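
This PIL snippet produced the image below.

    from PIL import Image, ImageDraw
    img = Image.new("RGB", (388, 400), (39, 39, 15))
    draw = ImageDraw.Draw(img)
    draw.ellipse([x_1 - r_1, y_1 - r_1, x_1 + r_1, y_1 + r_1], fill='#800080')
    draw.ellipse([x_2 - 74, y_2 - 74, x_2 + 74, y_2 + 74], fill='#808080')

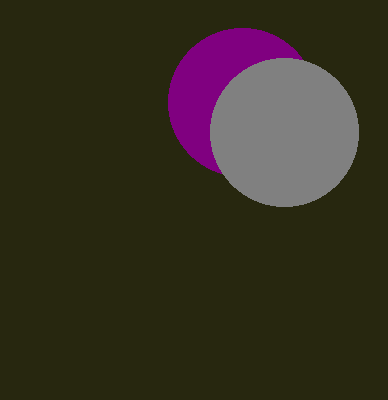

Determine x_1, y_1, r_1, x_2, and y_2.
x_1 = 242; y_1 = 102; r_1 = 74; x_2 = 284; y_2 = 132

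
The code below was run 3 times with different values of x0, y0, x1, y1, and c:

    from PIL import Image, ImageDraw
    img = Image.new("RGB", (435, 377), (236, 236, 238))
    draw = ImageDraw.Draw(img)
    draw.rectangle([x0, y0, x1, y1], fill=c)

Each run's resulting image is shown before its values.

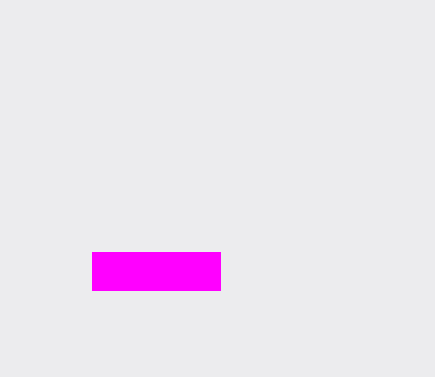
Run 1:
x0 = 92; y0 = 252; x1 = 220; y1 = 290; c = 'magenta'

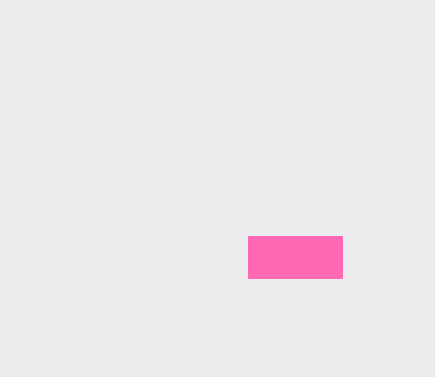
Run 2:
x0 = 248; y0 = 236; x1 = 342; y1 = 278; c = 'hotpink'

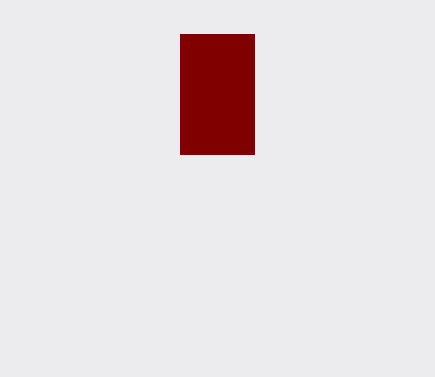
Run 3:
x0 = 180, y0 = 34, x1 = 254, y1 = 154, c = 'maroon'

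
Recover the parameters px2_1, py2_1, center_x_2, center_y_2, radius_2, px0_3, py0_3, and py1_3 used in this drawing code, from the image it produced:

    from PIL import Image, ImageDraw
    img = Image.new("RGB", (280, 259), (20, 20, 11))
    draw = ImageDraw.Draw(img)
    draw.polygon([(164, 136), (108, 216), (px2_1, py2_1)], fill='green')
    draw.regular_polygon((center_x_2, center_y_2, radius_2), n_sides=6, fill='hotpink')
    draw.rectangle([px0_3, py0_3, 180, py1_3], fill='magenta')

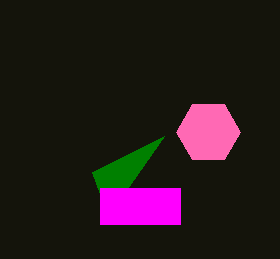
px2_1 = 92; py2_1 = 172; center_x_2 = 208; center_y_2 = 132; radius_2 = 32; px0_3 = 100; py0_3 = 188; py1_3 = 224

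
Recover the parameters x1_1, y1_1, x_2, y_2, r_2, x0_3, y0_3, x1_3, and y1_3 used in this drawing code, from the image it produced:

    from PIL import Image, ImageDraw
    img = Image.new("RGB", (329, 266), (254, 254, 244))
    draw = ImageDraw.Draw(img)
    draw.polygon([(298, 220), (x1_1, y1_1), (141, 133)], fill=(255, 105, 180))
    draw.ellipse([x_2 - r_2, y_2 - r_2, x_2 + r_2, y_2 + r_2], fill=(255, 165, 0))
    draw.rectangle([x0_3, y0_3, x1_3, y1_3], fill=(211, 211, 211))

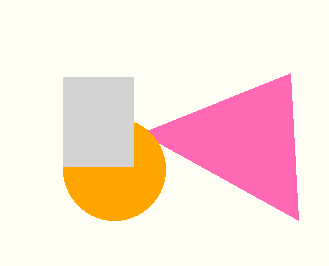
x1_1 = 290; y1_1 = 73; x_2 = 114; y_2 = 169; r_2 = 51; x0_3 = 63; y0_3 = 77; x1_3 = 133; y1_3 = 166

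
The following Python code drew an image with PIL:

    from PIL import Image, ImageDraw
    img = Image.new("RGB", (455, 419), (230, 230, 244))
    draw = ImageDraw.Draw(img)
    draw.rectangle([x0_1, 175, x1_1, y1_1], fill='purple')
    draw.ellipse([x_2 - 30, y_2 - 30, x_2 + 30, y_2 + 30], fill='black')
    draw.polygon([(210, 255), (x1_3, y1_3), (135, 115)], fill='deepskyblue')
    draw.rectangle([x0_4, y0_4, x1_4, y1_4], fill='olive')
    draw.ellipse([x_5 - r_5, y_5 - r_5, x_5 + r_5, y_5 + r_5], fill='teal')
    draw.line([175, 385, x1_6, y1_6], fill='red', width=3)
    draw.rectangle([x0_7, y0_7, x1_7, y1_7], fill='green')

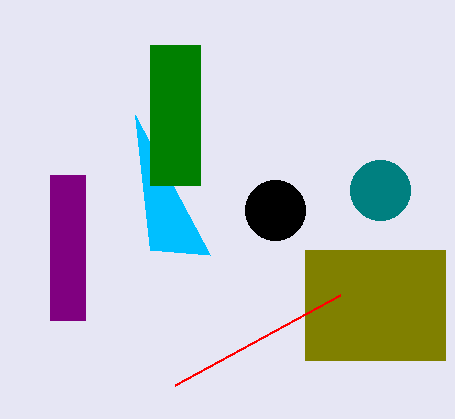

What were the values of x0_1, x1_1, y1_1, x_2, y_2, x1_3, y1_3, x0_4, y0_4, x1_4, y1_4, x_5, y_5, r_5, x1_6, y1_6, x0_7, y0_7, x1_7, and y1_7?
x0_1 = 50, x1_1 = 85, y1_1 = 320, x_2 = 275, y_2 = 210, x1_3 = 150, y1_3 = 250, x0_4 = 305, y0_4 = 250, x1_4 = 445, y1_4 = 360, x_5 = 380, y_5 = 190, r_5 = 30, x1_6 = 340, y1_6 = 295, x0_7 = 150, y0_7 = 45, x1_7 = 200, y1_7 = 185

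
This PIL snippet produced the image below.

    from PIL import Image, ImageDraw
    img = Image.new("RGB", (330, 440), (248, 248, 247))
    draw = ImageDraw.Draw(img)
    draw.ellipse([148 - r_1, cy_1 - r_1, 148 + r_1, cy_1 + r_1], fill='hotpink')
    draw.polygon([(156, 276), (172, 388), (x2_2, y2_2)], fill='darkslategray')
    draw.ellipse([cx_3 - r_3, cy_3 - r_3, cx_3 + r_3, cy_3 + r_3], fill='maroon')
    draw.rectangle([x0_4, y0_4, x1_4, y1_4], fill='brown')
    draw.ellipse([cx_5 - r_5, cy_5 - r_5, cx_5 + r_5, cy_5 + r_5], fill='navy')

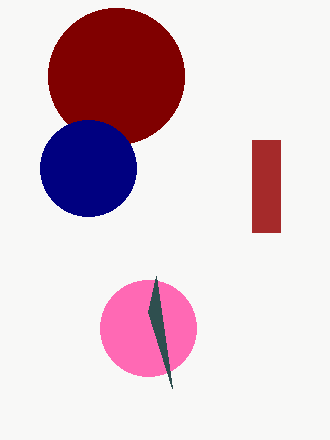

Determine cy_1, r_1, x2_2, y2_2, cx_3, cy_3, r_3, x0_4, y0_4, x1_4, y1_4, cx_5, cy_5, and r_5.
cy_1 = 328; r_1 = 48; x2_2 = 148; y2_2 = 312; cx_3 = 116; cy_3 = 76; r_3 = 68; x0_4 = 252; y0_4 = 140; x1_4 = 280; y1_4 = 232; cx_5 = 88; cy_5 = 168; r_5 = 48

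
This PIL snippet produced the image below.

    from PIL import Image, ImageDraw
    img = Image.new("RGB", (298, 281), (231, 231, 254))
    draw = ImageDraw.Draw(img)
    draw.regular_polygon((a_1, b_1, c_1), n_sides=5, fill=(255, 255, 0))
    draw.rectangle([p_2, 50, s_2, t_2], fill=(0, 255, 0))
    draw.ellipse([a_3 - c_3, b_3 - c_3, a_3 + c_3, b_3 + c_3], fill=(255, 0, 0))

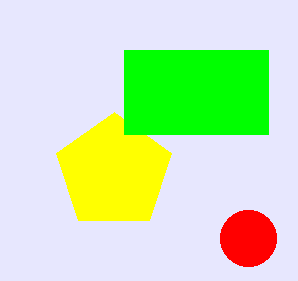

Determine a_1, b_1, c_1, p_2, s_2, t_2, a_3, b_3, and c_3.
a_1 = 114, b_1 = 172, c_1 = 60, p_2 = 124, s_2 = 268, t_2 = 134, a_3 = 248, b_3 = 238, c_3 = 28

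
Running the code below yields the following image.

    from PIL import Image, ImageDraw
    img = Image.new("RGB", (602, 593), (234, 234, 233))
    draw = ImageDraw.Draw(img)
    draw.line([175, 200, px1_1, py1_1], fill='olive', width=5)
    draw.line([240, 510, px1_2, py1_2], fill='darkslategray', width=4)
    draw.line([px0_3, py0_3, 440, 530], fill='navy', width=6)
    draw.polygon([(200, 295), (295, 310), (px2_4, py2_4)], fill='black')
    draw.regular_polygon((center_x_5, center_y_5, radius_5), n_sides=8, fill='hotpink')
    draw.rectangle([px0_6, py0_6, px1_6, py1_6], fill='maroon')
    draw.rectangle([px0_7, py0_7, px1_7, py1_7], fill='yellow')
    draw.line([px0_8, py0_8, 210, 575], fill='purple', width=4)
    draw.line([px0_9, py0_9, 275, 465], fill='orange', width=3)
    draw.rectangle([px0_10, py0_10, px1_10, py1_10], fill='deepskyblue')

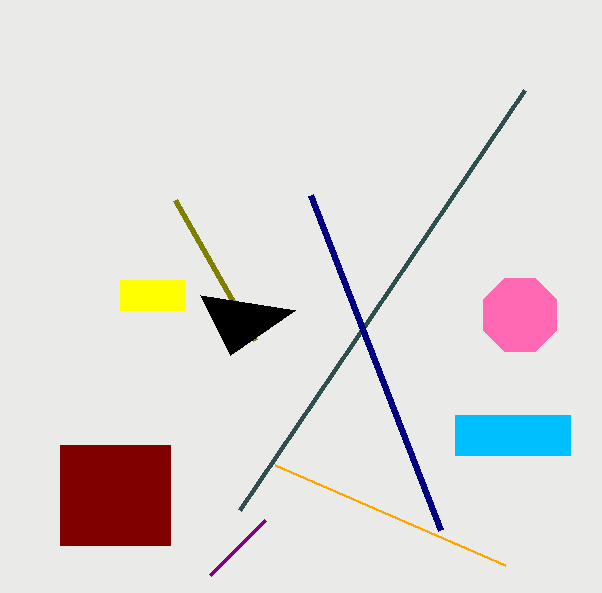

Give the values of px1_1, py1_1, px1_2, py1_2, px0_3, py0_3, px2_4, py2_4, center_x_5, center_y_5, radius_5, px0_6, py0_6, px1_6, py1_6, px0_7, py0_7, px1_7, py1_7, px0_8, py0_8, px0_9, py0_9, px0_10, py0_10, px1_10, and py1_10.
px1_1 = 255
py1_1 = 340
px1_2 = 525
py1_2 = 90
px0_3 = 310
py0_3 = 195
px2_4 = 230
py2_4 = 355
center_x_5 = 520
center_y_5 = 315
radius_5 = 40
px0_6 = 60
py0_6 = 445
px1_6 = 170
py1_6 = 545
px0_7 = 120
py0_7 = 280
px1_7 = 185
py1_7 = 310
px0_8 = 265
py0_8 = 520
px0_9 = 505
py0_9 = 565
px0_10 = 455
py0_10 = 415
px1_10 = 570
py1_10 = 455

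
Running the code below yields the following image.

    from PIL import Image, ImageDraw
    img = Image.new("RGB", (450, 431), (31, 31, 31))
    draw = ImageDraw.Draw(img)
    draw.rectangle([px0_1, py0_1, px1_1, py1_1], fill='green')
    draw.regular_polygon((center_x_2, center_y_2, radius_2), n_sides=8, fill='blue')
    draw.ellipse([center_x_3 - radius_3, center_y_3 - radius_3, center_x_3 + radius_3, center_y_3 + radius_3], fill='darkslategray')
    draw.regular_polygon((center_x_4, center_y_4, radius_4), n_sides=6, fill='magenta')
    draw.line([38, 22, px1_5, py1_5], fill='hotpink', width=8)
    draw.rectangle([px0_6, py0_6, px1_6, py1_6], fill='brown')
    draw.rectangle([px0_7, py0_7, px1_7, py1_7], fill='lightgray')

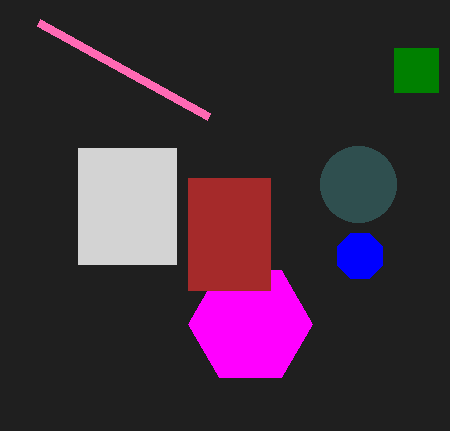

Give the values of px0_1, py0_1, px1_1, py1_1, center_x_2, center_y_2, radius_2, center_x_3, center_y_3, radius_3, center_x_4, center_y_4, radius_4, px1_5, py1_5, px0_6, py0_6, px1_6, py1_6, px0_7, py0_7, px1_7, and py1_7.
px0_1 = 394
py0_1 = 48
px1_1 = 438
py1_1 = 92
center_x_2 = 360
center_y_2 = 256
radius_2 = 24
center_x_3 = 358
center_y_3 = 184
radius_3 = 38
center_x_4 = 250
center_y_4 = 324
radius_4 = 62
px1_5 = 208
py1_5 = 116
px0_6 = 188
py0_6 = 178
px1_6 = 270
py1_6 = 290
px0_7 = 78
py0_7 = 148
px1_7 = 176
py1_7 = 264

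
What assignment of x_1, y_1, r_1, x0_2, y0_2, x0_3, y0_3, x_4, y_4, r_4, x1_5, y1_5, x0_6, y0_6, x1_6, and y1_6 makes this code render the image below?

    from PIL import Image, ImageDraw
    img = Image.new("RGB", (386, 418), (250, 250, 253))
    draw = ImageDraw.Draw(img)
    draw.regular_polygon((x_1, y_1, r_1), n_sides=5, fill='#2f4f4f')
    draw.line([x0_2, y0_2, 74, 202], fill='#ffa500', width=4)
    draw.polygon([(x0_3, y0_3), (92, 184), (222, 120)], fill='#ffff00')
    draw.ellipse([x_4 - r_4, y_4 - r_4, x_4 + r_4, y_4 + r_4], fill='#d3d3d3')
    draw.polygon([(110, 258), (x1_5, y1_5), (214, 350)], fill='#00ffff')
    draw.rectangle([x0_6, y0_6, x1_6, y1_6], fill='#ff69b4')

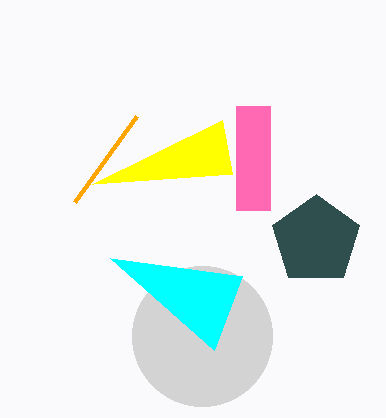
x_1 = 316
y_1 = 240
r_1 = 46
x0_2 = 136
y0_2 = 116
x0_3 = 232
y0_3 = 174
x_4 = 202
y_4 = 336
r_4 = 70
x1_5 = 242
y1_5 = 276
x0_6 = 236
y0_6 = 106
x1_6 = 270
y1_6 = 210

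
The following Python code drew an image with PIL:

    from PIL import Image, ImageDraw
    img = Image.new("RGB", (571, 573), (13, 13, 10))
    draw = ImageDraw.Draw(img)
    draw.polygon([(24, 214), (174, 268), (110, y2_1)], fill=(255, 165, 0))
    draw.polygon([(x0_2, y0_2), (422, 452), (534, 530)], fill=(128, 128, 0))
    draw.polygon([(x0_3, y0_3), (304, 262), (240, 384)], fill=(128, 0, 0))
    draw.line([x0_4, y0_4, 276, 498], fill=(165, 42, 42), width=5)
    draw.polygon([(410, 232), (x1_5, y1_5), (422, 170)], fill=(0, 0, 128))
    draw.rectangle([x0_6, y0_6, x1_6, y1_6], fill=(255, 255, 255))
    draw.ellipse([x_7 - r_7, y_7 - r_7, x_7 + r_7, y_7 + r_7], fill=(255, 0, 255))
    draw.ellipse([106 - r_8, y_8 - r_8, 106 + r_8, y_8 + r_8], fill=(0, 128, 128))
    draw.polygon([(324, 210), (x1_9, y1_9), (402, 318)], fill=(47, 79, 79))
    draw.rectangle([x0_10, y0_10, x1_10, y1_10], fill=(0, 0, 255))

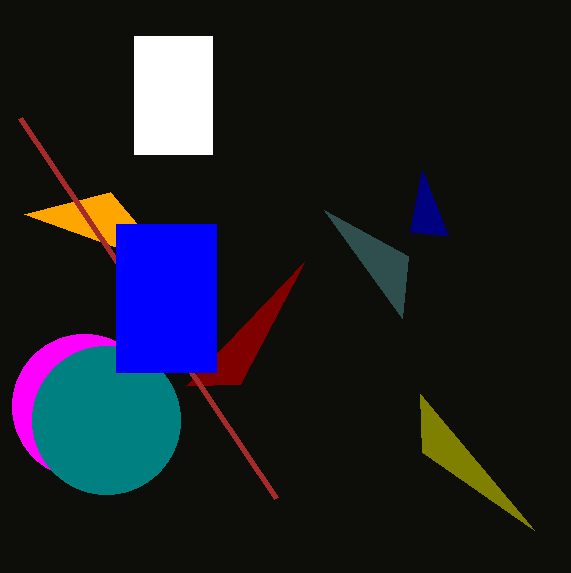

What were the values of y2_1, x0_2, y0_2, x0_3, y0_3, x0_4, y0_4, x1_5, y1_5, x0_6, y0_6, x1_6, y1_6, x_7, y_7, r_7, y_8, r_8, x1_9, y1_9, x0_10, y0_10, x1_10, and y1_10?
y2_1 = 192; x0_2 = 420; y0_2 = 394; x0_3 = 186; y0_3 = 386; x0_4 = 20; y0_4 = 118; x1_5 = 448; y1_5 = 236; x0_6 = 134; y0_6 = 36; x1_6 = 212; y1_6 = 154; x_7 = 84; y_7 = 406; r_7 = 72; y_8 = 420; r_8 = 74; x1_9 = 408; y1_9 = 256; x0_10 = 116; y0_10 = 224; x1_10 = 216; y1_10 = 372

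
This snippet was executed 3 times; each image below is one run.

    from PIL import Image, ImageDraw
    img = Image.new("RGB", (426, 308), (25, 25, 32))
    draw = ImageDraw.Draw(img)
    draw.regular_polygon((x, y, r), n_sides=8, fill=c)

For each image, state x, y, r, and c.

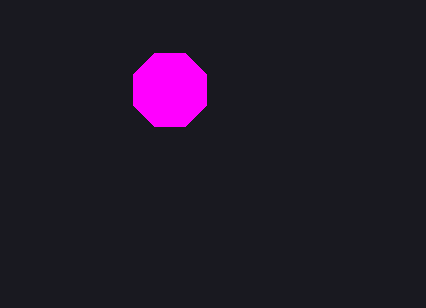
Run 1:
x = 170
y = 90
r = 40
c = 'magenta'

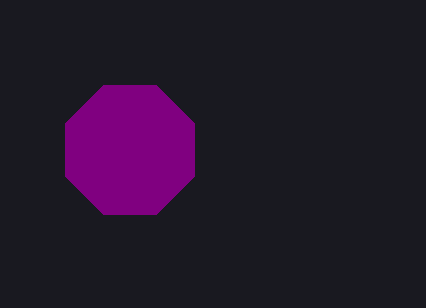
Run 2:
x = 130
y = 150
r = 70
c = 'purple'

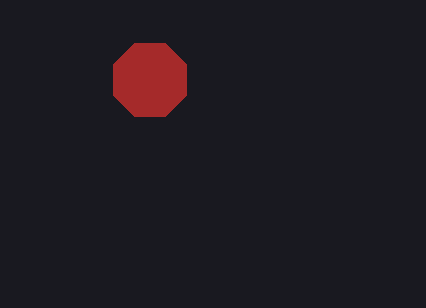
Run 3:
x = 150
y = 80
r = 40
c = 'brown'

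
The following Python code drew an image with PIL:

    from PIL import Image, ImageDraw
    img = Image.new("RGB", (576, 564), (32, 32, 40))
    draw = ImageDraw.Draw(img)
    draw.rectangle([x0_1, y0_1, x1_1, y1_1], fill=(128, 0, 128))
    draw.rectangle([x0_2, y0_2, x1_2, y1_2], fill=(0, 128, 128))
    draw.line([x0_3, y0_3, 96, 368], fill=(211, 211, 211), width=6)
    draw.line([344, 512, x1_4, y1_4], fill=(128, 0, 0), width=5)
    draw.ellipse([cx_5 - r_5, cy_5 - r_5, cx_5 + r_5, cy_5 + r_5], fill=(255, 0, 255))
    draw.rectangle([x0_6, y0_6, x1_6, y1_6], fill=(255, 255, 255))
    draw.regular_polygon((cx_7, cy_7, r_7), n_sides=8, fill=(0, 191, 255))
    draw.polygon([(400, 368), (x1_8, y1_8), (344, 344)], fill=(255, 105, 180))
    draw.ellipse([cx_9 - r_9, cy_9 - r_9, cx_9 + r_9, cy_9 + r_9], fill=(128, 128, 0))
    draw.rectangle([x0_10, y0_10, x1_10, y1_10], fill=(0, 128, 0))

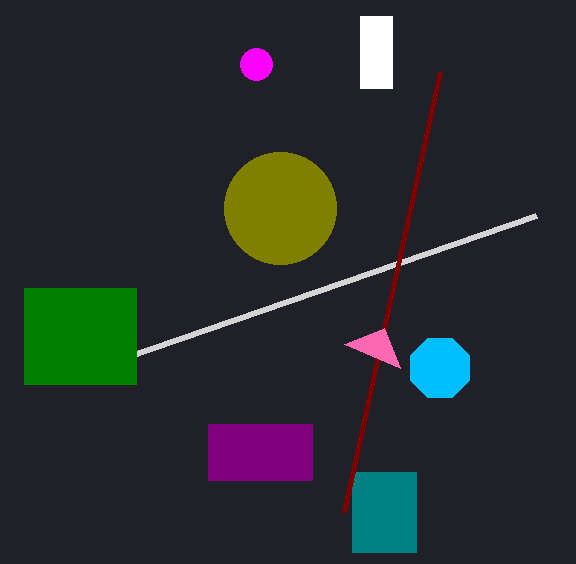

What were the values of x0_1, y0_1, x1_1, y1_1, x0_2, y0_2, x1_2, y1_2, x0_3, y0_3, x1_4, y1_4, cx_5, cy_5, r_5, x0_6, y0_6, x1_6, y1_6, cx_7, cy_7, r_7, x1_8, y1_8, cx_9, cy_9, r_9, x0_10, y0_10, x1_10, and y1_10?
x0_1 = 208
y0_1 = 424
x1_1 = 312
y1_1 = 480
x0_2 = 352
y0_2 = 472
x1_2 = 416
y1_2 = 552
x0_3 = 536
y0_3 = 216
x1_4 = 440
y1_4 = 72
cx_5 = 256
cy_5 = 64
r_5 = 16
x0_6 = 360
y0_6 = 16
x1_6 = 392
y1_6 = 88
cx_7 = 440
cy_7 = 368
r_7 = 32
x1_8 = 384
y1_8 = 328
cx_9 = 280
cy_9 = 208
r_9 = 56
x0_10 = 24
y0_10 = 288
x1_10 = 136
y1_10 = 384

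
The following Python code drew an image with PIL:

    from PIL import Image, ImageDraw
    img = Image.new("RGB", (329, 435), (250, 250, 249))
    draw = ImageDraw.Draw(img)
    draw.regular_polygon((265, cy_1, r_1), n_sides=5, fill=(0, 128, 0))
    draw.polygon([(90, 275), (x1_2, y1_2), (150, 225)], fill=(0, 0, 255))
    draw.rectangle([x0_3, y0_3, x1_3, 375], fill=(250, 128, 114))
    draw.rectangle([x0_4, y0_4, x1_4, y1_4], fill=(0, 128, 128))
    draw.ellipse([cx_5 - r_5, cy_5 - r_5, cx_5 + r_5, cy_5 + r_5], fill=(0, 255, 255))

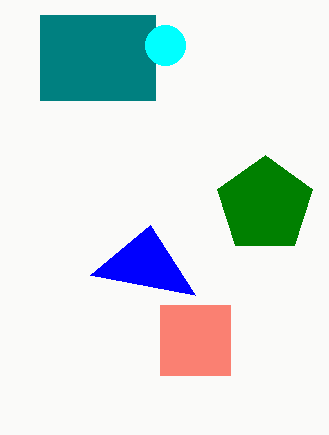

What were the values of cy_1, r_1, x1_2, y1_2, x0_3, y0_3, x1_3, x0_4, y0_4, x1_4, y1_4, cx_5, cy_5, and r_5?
cy_1 = 205, r_1 = 50, x1_2 = 195, y1_2 = 295, x0_3 = 160, y0_3 = 305, x1_3 = 230, x0_4 = 40, y0_4 = 15, x1_4 = 155, y1_4 = 100, cx_5 = 165, cy_5 = 45, r_5 = 20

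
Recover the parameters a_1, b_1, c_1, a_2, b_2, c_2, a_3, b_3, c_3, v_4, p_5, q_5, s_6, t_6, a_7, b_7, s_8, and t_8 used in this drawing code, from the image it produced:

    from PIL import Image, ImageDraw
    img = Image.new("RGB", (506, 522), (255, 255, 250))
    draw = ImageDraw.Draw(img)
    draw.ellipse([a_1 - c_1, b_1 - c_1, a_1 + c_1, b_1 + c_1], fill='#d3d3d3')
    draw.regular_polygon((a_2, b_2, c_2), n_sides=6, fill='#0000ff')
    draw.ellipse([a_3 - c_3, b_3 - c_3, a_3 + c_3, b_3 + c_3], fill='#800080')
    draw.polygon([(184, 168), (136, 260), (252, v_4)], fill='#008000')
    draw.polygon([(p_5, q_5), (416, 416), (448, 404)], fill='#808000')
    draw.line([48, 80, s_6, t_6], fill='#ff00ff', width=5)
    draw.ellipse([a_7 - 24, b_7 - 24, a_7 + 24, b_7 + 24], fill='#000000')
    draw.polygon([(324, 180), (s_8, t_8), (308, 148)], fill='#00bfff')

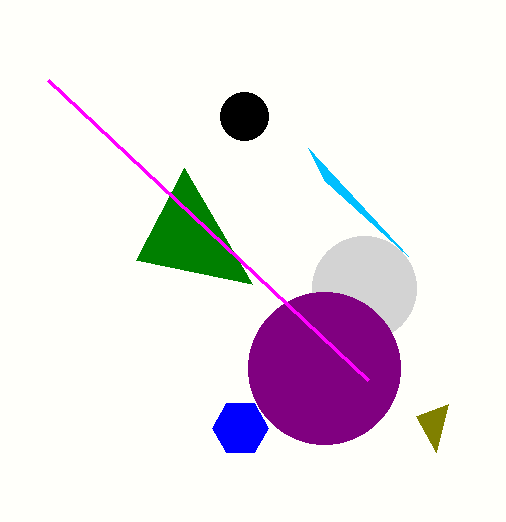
a_1 = 364
b_1 = 288
c_1 = 52
a_2 = 240
b_2 = 428
c_2 = 28
a_3 = 324
b_3 = 368
c_3 = 76
v_4 = 284
p_5 = 436
q_5 = 452
s_6 = 368
t_6 = 380
a_7 = 244
b_7 = 116
s_8 = 408
t_8 = 256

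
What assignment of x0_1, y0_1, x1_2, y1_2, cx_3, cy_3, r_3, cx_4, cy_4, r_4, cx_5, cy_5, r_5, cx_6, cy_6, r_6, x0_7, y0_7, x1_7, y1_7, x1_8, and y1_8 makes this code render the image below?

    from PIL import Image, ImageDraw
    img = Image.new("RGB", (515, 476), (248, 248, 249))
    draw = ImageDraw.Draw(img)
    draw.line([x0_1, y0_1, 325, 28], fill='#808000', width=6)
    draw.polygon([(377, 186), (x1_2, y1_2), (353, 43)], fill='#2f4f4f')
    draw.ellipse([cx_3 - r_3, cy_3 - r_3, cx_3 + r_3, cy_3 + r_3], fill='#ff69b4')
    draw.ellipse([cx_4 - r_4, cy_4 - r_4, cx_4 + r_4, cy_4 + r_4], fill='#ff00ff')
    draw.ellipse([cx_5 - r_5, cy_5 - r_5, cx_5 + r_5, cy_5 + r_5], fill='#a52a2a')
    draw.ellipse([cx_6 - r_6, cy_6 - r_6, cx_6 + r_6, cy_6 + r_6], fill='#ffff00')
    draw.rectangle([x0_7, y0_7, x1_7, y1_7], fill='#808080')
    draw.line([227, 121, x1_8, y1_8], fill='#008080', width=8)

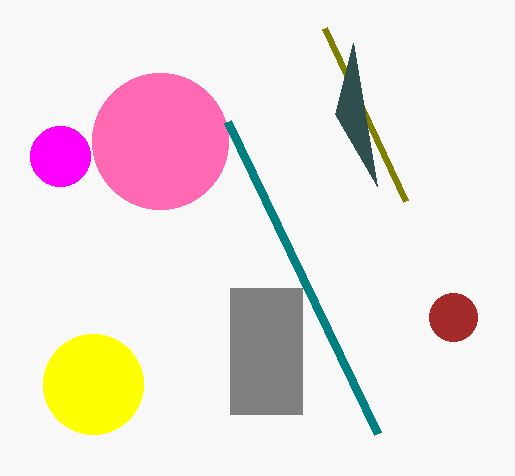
x0_1 = 406; y0_1 = 201; x1_2 = 335; y1_2 = 114; cx_3 = 160; cy_3 = 141; r_3 = 68; cx_4 = 60; cy_4 = 156; r_4 = 30; cx_5 = 453; cy_5 = 317; r_5 = 24; cx_6 = 93; cy_6 = 384; r_6 = 50; x0_7 = 230; y0_7 = 288; x1_7 = 302; y1_7 = 414; x1_8 = 377; y1_8 = 433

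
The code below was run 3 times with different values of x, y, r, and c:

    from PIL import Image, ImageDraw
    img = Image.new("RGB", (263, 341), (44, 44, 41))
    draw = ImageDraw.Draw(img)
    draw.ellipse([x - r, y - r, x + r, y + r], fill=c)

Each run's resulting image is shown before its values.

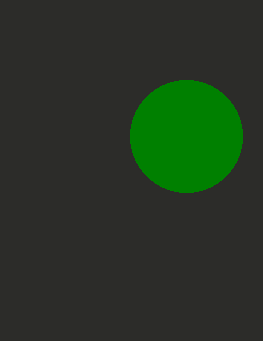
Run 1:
x = 186, y = 136, r = 56, c = 'green'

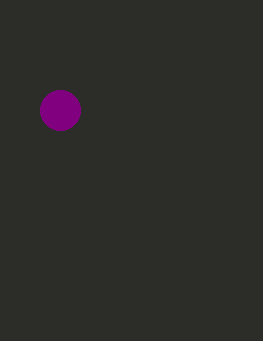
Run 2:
x = 60; y = 110; r = 20; c = 'purple'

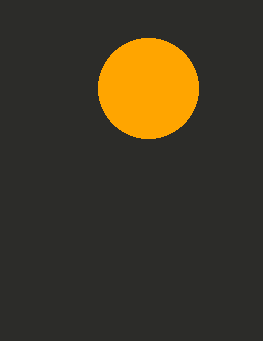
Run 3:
x = 148
y = 88
r = 50
c = 'orange'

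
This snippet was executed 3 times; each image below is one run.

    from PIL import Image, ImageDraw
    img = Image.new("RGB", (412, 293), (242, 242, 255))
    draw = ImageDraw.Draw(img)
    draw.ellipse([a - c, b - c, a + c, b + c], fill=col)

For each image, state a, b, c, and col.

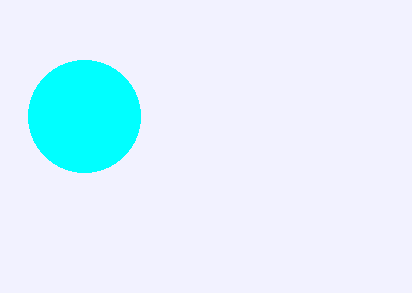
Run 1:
a = 84
b = 116
c = 56
col = 'cyan'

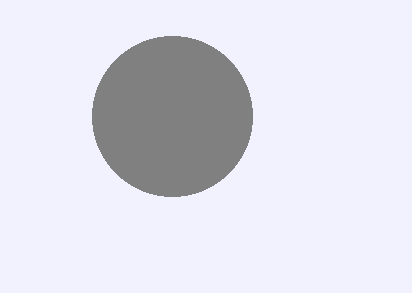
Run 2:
a = 172
b = 116
c = 80
col = 'gray'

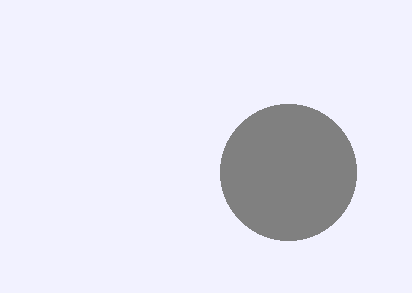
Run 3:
a = 288
b = 172
c = 68
col = 'gray'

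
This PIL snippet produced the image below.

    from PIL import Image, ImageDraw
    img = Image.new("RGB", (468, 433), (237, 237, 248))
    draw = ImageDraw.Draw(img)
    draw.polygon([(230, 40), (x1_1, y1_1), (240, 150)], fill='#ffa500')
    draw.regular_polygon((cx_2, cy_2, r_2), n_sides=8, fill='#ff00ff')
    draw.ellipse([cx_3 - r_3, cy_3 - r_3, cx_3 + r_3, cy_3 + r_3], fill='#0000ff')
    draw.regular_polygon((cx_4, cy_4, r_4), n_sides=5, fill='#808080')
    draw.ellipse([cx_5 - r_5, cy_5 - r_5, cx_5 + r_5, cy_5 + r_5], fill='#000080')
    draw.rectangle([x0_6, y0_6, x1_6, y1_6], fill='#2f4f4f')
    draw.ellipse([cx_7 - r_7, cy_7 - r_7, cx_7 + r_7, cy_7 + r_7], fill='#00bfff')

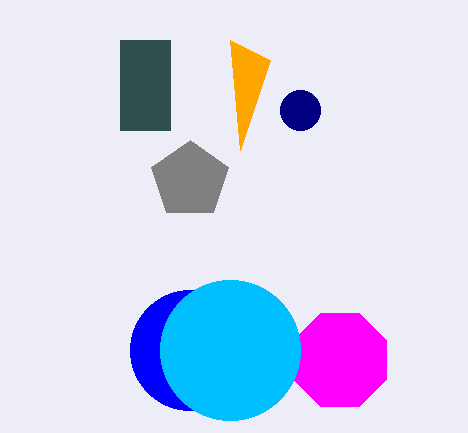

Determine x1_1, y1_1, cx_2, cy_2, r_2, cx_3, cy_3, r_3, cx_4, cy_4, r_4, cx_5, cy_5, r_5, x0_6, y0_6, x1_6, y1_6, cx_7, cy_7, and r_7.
x1_1 = 270, y1_1 = 60, cx_2 = 340, cy_2 = 360, r_2 = 50, cx_3 = 190, cy_3 = 350, r_3 = 60, cx_4 = 190, cy_4 = 180, r_4 = 40, cx_5 = 300, cy_5 = 110, r_5 = 20, x0_6 = 120, y0_6 = 40, x1_6 = 170, y1_6 = 130, cx_7 = 230, cy_7 = 350, r_7 = 70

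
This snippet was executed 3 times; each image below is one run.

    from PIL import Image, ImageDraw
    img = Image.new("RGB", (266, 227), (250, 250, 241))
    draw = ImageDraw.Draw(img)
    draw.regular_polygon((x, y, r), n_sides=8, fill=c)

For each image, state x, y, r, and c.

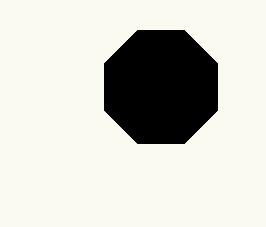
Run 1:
x = 161
y = 87
r = 61
c = 'black'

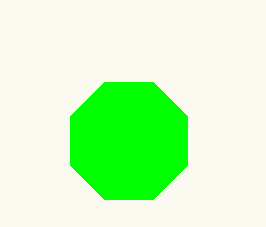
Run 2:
x = 129
y = 141
r = 63
c = 'lime'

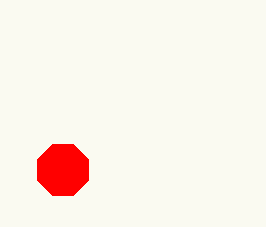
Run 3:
x = 63, y = 170, r = 28, c = 'red'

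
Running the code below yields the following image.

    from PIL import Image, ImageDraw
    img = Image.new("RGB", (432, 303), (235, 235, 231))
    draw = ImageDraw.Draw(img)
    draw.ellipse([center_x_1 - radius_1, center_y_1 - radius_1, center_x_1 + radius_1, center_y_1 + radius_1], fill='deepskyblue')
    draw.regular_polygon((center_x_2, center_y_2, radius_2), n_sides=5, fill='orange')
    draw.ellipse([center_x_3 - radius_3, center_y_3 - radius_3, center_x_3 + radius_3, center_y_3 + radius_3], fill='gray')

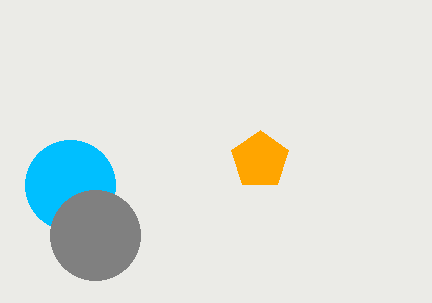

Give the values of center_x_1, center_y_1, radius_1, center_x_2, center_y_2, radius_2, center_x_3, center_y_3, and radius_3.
center_x_1 = 70
center_y_1 = 185
radius_1 = 45
center_x_2 = 260
center_y_2 = 160
radius_2 = 30
center_x_3 = 95
center_y_3 = 235
radius_3 = 45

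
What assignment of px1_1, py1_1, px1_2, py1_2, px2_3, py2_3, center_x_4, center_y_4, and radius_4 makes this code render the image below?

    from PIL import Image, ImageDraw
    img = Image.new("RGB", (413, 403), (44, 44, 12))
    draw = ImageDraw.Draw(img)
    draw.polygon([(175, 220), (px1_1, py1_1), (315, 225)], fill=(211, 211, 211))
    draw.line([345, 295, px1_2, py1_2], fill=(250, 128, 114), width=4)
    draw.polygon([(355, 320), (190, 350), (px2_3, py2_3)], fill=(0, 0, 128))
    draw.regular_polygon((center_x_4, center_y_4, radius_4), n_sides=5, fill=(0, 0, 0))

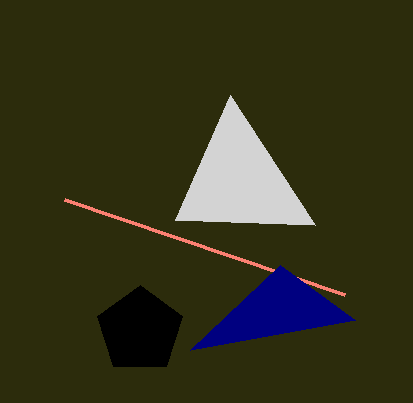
px1_1 = 230, py1_1 = 95, px1_2 = 65, py1_2 = 200, px2_3 = 280, py2_3 = 265, center_x_4 = 140, center_y_4 = 330, radius_4 = 45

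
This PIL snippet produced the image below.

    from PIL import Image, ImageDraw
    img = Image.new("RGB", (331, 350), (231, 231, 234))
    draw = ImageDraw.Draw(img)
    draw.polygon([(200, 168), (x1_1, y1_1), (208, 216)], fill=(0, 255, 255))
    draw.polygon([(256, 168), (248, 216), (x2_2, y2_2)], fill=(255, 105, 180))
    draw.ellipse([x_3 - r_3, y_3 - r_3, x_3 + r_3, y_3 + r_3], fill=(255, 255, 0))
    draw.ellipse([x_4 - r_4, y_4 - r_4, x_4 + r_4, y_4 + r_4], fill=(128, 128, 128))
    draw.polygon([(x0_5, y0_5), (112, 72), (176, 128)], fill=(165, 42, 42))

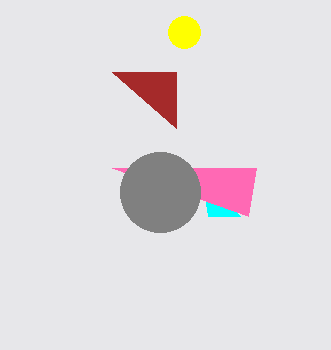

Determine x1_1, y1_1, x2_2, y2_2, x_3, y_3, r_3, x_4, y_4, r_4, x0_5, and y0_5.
x1_1 = 240; y1_1 = 216; x2_2 = 112; y2_2 = 168; x_3 = 184; y_3 = 32; r_3 = 16; x_4 = 160; y_4 = 192; r_4 = 40; x0_5 = 176; y0_5 = 72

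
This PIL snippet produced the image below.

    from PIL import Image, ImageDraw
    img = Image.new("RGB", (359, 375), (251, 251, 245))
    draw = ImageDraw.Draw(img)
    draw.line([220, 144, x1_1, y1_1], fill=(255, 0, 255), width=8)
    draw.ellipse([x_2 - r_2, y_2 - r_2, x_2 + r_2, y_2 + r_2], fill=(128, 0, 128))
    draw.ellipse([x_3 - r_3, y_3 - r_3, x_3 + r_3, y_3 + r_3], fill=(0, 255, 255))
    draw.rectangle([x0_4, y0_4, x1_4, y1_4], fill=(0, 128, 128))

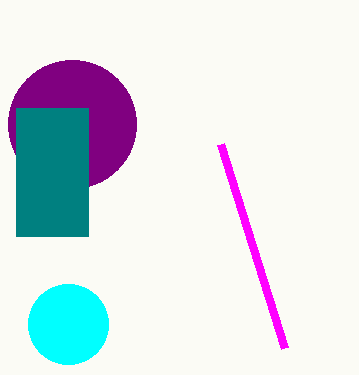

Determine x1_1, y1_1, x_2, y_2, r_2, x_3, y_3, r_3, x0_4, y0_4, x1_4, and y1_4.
x1_1 = 284
y1_1 = 348
x_2 = 72
y_2 = 124
r_2 = 64
x_3 = 68
y_3 = 324
r_3 = 40
x0_4 = 16
y0_4 = 108
x1_4 = 88
y1_4 = 236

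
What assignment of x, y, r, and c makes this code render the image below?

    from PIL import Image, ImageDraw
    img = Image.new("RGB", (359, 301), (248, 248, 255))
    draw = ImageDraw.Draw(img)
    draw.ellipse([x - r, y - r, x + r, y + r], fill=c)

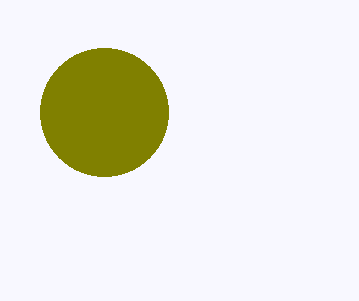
x = 104; y = 112; r = 64; c = 'olive'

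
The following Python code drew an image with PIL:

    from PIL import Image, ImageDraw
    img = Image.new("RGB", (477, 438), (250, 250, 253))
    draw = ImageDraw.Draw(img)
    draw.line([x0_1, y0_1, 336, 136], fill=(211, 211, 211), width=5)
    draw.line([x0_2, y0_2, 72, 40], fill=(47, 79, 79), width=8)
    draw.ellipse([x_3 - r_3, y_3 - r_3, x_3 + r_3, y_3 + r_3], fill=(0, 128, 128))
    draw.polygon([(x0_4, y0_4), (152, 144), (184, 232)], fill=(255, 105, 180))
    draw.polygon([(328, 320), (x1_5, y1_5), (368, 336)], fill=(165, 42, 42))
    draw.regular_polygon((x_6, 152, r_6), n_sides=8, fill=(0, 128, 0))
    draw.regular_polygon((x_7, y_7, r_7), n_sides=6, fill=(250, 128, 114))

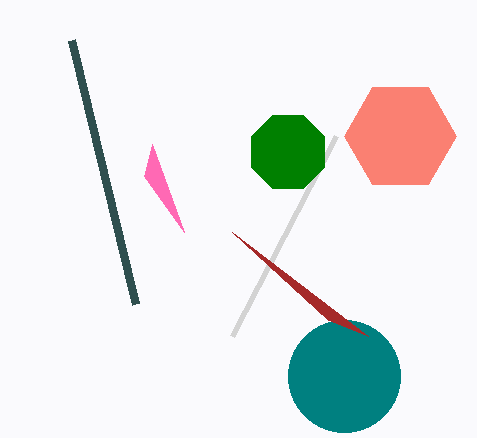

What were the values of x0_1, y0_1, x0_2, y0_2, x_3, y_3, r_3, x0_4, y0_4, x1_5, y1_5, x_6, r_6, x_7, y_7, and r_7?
x0_1 = 232
y0_1 = 336
x0_2 = 136
y0_2 = 304
x_3 = 344
y_3 = 376
r_3 = 56
x0_4 = 144
y0_4 = 176
x1_5 = 232
y1_5 = 232
x_6 = 288
r_6 = 40
x_7 = 400
y_7 = 136
r_7 = 56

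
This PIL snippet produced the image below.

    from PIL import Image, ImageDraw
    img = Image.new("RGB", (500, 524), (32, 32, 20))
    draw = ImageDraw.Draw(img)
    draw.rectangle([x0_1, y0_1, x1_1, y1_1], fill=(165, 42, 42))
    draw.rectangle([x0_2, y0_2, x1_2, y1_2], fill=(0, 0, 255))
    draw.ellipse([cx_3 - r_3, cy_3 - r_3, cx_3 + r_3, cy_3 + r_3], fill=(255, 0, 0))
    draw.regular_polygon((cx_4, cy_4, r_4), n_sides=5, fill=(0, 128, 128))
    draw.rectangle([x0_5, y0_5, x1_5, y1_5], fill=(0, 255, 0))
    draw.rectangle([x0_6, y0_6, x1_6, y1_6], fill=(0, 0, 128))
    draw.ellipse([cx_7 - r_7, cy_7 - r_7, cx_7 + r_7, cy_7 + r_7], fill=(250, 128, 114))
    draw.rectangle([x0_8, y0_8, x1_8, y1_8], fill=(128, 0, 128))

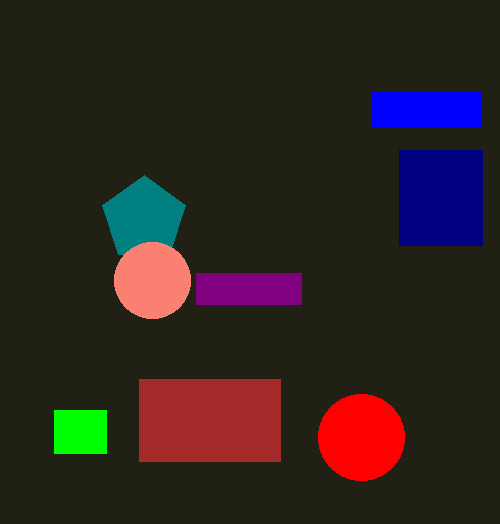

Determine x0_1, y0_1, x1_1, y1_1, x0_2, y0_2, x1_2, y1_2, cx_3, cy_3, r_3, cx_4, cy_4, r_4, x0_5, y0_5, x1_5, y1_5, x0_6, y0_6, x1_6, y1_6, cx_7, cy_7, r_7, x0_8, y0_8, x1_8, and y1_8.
x0_1 = 139
y0_1 = 379
x1_1 = 280
y1_1 = 461
x0_2 = 371
y0_2 = 92
x1_2 = 480
y1_2 = 126
cx_3 = 361
cy_3 = 437
r_3 = 43
cx_4 = 144
cy_4 = 219
r_4 = 44
x0_5 = 54
y0_5 = 410
x1_5 = 106
y1_5 = 453
x0_6 = 399
y0_6 = 150
x1_6 = 482
y1_6 = 245
cx_7 = 152
cy_7 = 280
r_7 = 38
x0_8 = 196
y0_8 = 273
x1_8 = 301
y1_8 = 304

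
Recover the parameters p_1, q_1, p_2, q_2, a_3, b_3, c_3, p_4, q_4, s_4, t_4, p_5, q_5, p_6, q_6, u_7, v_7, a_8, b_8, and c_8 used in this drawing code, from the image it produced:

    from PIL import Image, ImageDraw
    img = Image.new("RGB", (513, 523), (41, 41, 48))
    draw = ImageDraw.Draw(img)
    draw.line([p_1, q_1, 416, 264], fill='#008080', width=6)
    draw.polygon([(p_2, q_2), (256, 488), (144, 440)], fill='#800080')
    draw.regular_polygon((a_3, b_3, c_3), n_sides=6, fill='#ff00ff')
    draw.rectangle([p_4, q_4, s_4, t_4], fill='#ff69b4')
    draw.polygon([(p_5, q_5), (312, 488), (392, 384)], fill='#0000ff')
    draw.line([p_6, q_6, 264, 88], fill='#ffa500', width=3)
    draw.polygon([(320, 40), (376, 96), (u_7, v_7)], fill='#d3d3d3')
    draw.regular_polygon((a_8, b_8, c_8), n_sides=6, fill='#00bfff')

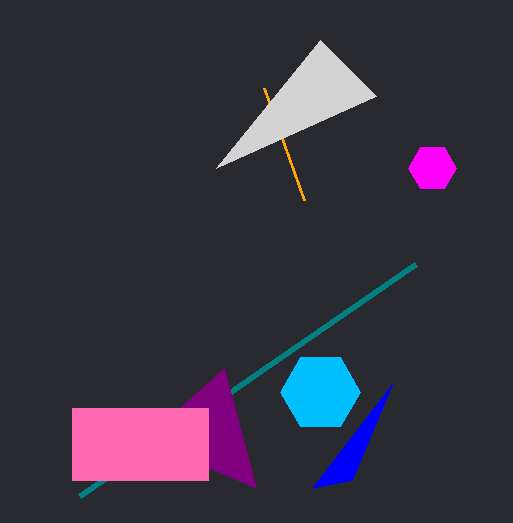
p_1 = 80; q_1 = 496; p_2 = 224; q_2 = 368; a_3 = 432; b_3 = 168; c_3 = 24; p_4 = 72; q_4 = 408; s_4 = 208; t_4 = 480; p_5 = 352; q_5 = 480; p_6 = 304; q_6 = 200; u_7 = 216; v_7 = 168; a_8 = 320; b_8 = 392; c_8 = 40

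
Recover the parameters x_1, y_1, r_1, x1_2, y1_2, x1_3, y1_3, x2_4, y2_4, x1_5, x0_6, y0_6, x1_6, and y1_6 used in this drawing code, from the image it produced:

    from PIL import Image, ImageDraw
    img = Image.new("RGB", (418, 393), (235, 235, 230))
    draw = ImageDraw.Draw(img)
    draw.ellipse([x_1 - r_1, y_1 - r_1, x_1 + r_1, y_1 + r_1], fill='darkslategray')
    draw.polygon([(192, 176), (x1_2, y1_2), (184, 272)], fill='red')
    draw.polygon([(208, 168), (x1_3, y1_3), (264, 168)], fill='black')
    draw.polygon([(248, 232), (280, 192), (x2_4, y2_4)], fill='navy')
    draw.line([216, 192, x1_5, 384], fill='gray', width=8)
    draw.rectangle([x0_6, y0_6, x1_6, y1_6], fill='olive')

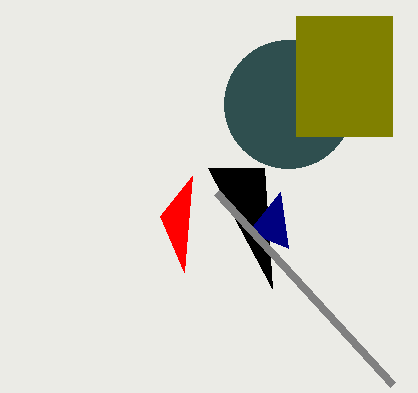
x_1 = 288
y_1 = 104
r_1 = 64
x1_2 = 160
y1_2 = 216
x1_3 = 272
y1_3 = 288
x2_4 = 288
y2_4 = 248
x1_5 = 392
x0_6 = 296
y0_6 = 16
x1_6 = 392
y1_6 = 136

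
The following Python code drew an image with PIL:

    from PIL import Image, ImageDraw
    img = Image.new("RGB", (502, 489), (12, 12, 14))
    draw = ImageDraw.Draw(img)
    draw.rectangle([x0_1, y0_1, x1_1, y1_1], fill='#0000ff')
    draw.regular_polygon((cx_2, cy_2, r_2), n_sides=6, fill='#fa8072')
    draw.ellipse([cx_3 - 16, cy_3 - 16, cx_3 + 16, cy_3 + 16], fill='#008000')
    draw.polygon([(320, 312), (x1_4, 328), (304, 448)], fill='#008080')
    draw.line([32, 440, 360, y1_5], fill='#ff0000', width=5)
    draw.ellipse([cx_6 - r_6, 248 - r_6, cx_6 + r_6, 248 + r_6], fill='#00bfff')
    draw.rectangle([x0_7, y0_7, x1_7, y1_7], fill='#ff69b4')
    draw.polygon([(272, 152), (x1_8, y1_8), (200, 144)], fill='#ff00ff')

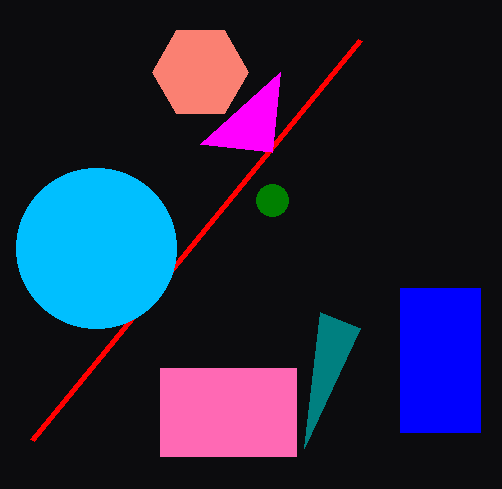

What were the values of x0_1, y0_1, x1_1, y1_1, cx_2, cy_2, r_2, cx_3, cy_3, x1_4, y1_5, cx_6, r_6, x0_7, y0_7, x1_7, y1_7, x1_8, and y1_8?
x0_1 = 400
y0_1 = 288
x1_1 = 480
y1_1 = 432
cx_2 = 200
cy_2 = 72
r_2 = 48
cx_3 = 272
cy_3 = 200
x1_4 = 360
y1_5 = 40
cx_6 = 96
r_6 = 80
x0_7 = 160
y0_7 = 368
x1_7 = 296
y1_7 = 456
x1_8 = 280
y1_8 = 72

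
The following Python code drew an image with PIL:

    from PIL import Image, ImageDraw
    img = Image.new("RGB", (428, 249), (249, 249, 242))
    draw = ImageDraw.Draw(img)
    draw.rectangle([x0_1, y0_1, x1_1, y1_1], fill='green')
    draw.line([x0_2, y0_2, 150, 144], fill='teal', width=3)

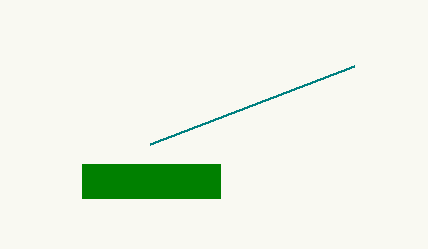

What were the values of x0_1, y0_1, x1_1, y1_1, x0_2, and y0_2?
x0_1 = 82
y0_1 = 164
x1_1 = 220
y1_1 = 198
x0_2 = 354
y0_2 = 66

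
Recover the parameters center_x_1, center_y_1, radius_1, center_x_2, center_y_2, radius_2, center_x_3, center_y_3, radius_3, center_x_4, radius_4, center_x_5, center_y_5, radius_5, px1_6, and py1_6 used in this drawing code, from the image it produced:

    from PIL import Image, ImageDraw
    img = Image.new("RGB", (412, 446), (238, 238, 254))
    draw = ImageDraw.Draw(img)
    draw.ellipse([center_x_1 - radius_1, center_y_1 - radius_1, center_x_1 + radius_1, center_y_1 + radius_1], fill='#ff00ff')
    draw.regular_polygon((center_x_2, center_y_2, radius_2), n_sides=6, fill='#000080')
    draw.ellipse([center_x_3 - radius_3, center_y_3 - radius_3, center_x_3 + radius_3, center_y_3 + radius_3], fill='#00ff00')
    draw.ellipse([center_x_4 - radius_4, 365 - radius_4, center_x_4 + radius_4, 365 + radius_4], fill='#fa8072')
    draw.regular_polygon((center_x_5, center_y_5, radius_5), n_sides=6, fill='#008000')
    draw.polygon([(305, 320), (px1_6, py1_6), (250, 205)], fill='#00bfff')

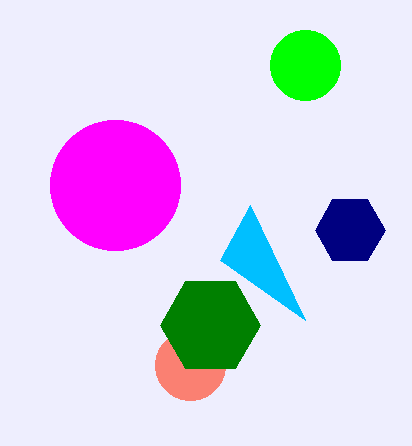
center_x_1 = 115, center_y_1 = 185, radius_1 = 65, center_x_2 = 350, center_y_2 = 230, radius_2 = 35, center_x_3 = 305, center_y_3 = 65, radius_3 = 35, center_x_4 = 190, radius_4 = 35, center_x_5 = 210, center_y_5 = 325, radius_5 = 50, px1_6 = 220, py1_6 = 260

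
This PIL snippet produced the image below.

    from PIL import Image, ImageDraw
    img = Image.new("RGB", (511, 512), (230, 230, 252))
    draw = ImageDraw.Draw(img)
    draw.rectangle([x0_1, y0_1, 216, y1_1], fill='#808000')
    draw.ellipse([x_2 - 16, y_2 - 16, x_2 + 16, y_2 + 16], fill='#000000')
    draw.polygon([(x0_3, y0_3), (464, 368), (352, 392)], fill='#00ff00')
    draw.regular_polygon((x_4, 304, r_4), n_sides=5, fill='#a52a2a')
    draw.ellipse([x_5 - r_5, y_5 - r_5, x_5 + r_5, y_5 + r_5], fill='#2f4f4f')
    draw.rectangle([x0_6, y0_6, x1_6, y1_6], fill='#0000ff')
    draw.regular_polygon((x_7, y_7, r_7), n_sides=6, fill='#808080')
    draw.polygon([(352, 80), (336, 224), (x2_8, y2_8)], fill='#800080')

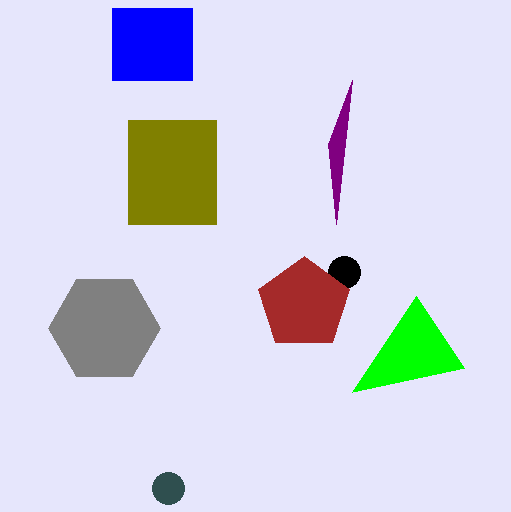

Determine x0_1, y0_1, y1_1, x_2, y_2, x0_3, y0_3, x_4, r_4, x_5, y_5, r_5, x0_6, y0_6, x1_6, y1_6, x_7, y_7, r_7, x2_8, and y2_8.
x0_1 = 128, y0_1 = 120, y1_1 = 224, x_2 = 344, y_2 = 272, x0_3 = 416, y0_3 = 296, x_4 = 304, r_4 = 48, x_5 = 168, y_5 = 488, r_5 = 16, x0_6 = 112, y0_6 = 8, x1_6 = 192, y1_6 = 80, x_7 = 104, y_7 = 328, r_7 = 56, x2_8 = 328, y2_8 = 144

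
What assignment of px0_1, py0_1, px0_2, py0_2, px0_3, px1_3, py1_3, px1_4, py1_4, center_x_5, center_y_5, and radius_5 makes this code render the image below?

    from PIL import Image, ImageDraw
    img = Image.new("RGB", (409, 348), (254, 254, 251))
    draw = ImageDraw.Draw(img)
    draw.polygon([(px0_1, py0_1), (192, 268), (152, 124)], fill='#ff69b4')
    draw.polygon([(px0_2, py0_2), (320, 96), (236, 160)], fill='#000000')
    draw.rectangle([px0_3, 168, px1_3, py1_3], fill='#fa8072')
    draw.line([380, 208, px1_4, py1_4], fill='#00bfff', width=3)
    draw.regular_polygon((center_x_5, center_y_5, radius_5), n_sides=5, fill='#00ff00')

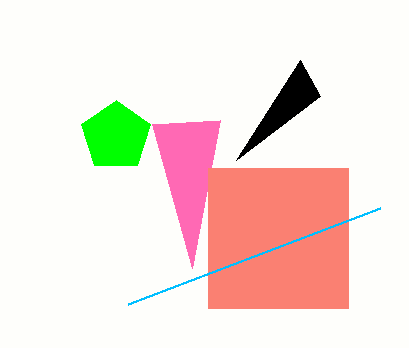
px0_1 = 220; py0_1 = 120; px0_2 = 300; py0_2 = 60; px0_3 = 208; px1_3 = 348; py1_3 = 308; px1_4 = 128; py1_4 = 304; center_x_5 = 116; center_y_5 = 136; radius_5 = 36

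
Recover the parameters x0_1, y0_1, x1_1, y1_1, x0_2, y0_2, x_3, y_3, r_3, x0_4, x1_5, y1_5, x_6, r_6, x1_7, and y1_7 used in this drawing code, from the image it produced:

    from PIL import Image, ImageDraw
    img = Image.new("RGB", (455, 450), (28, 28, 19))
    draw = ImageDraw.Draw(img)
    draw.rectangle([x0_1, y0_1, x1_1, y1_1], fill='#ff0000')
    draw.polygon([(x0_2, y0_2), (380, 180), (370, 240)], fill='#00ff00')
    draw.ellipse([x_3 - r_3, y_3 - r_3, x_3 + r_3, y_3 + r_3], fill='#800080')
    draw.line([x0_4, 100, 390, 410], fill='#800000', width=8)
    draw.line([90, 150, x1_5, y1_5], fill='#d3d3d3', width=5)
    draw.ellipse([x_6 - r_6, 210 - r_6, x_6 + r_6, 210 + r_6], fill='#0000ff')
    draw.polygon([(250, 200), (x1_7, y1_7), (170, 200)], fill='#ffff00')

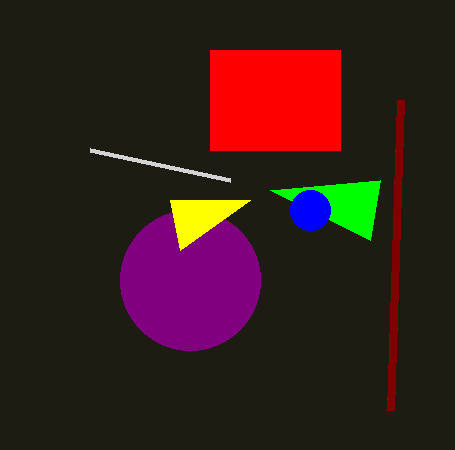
x0_1 = 210, y0_1 = 50, x1_1 = 340, y1_1 = 150, x0_2 = 270, y0_2 = 190, x_3 = 190, y_3 = 280, r_3 = 70, x0_4 = 400, x1_5 = 230, y1_5 = 180, x_6 = 310, r_6 = 20, x1_7 = 180, y1_7 = 250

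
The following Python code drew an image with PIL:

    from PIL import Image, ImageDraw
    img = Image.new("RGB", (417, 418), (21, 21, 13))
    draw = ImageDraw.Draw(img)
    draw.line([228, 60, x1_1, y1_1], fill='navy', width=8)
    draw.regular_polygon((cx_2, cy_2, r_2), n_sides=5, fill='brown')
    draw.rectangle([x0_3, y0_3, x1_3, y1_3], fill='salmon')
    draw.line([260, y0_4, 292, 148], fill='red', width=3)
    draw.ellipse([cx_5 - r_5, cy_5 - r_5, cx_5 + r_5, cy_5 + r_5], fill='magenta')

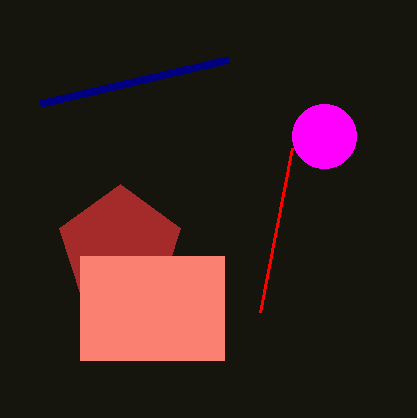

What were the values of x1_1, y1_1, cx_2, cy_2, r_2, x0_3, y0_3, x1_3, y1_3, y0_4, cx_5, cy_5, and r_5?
x1_1 = 40
y1_1 = 104
cx_2 = 120
cy_2 = 248
r_2 = 64
x0_3 = 80
y0_3 = 256
x1_3 = 224
y1_3 = 360
y0_4 = 312
cx_5 = 324
cy_5 = 136
r_5 = 32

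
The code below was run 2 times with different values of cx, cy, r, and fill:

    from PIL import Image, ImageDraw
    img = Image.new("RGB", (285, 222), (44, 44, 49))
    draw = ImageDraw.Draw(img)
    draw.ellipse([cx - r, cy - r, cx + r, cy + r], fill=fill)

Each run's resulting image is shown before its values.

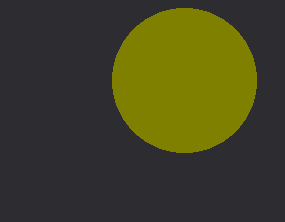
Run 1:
cx = 184, cy = 80, r = 72, fill = 'olive'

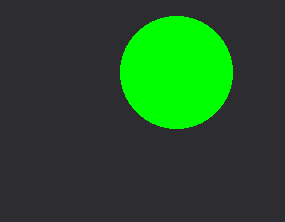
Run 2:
cx = 176
cy = 72
r = 56
fill = 'lime'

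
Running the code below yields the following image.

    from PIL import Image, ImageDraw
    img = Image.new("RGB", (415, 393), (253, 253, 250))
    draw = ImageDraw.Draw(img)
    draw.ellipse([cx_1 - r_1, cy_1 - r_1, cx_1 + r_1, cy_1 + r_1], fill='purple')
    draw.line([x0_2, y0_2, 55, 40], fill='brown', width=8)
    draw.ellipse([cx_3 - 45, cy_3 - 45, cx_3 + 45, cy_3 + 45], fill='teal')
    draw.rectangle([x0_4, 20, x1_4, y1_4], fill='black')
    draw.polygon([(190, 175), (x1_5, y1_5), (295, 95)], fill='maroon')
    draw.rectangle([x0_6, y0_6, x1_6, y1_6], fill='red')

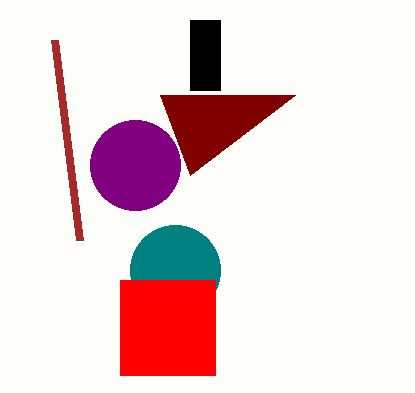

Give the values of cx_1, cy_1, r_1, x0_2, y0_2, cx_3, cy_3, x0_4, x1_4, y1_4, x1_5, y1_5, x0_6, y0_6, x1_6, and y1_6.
cx_1 = 135
cy_1 = 165
r_1 = 45
x0_2 = 80
y0_2 = 240
cx_3 = 175
cy_3 = 270
x0_4 = 190
x1_4 = 220
y1_4 = 90
x1_5 = 160
y1_5 = 95
x0_6 = 120
y0_6 = 280
x1_6 = 215
y1_6 = 375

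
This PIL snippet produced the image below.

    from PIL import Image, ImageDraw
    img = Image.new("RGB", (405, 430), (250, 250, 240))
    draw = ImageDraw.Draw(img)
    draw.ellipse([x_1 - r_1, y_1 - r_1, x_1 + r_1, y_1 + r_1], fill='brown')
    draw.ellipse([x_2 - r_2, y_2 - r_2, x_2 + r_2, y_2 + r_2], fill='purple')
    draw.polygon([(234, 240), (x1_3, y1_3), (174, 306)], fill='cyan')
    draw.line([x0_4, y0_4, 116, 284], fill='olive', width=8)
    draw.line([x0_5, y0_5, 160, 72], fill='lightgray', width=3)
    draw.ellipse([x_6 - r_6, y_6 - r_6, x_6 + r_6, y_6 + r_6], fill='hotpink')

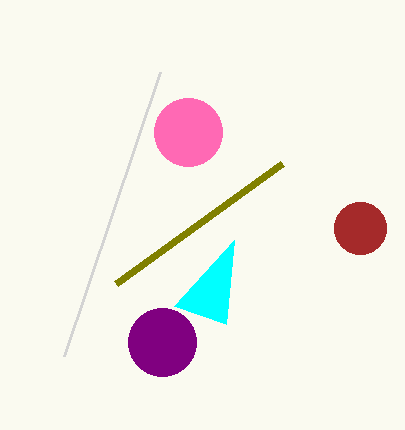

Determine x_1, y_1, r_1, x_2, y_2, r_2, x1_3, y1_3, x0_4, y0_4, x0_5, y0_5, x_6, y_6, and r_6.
x_1 = 360; y_1 = 228; r_1 = 26; x_2 = 162; y_2 = 342; r_2 = 34; x1_3 = 226; y1_3 = 324; x0_4 = 282; y0_4 = 164; x0_5 = 64; y0_5 = 356; x_6 = 188; y_6 = 132; r_6 = 34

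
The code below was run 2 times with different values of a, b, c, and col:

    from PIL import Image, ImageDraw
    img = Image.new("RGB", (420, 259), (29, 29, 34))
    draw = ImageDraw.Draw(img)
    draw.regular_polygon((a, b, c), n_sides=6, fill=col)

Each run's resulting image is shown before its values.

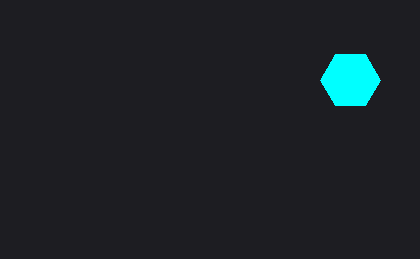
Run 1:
a = 350, b = 80, c = 30, col = 'cyan'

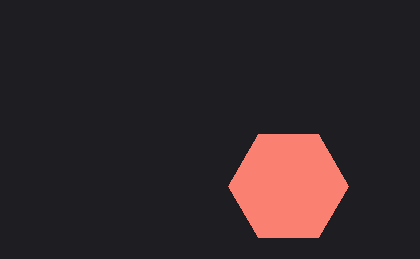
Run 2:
a = 288
b = 186
c = 60
col = 'salmon'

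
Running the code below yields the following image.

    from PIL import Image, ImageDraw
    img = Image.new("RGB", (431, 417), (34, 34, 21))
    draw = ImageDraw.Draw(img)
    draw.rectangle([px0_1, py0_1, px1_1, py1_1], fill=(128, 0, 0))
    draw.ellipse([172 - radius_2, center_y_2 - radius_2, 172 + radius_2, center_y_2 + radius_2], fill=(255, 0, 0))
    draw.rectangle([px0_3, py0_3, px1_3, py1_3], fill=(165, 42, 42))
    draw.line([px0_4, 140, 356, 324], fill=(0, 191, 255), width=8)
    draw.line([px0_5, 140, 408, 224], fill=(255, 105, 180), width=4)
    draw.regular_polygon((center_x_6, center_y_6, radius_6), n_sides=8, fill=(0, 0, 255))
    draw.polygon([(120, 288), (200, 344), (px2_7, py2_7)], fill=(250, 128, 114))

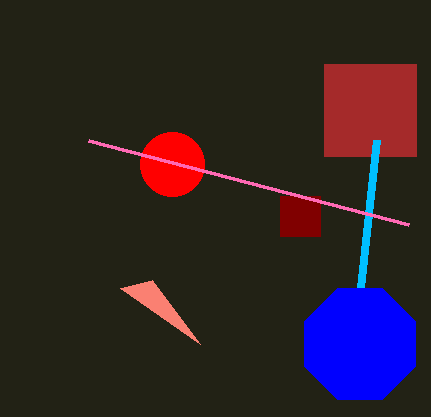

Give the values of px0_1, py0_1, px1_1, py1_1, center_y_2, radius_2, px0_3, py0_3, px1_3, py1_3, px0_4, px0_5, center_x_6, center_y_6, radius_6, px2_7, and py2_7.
px0_1 = 280
py0_1 = 196
px1_1 = 320
py1_1 = 236
center_y_2 = 164
radius_2 = 32
px0_3 = 324
py0_3 = 64
px1_3 = 416
py1_3 = 156
px0_4 = 376
px0_5 = 88
center_x_6 = 360
center_y_6 = 344
radius_6 = 60
px2_7 = 152
py2_7 = 280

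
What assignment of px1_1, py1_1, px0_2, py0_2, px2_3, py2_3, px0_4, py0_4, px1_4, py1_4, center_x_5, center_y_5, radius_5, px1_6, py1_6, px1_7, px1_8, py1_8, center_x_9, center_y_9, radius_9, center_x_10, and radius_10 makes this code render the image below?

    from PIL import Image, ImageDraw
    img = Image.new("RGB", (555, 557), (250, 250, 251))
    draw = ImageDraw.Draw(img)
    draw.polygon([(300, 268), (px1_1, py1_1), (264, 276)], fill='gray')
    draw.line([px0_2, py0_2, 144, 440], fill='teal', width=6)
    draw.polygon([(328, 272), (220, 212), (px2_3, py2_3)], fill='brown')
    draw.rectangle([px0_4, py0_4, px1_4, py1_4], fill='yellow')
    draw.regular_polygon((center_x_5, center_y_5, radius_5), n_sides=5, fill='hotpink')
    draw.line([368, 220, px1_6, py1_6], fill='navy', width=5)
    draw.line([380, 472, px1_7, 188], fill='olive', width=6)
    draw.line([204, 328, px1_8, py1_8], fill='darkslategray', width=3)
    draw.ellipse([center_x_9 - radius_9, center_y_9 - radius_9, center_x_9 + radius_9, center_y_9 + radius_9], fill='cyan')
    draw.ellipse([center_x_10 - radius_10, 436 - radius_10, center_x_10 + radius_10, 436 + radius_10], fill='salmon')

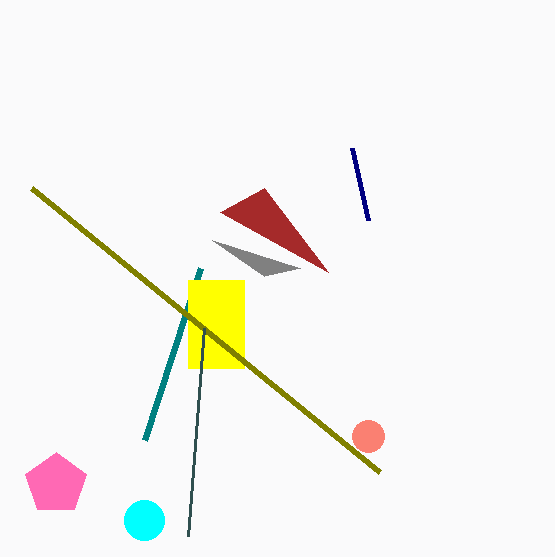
px1_1 = 212, py1_1 = 240, px0_2 = 200, py0_2 = 268, px2_3 = 264, py2_3 = 188, px0_4 = 188, py0_4 = 280, px1_4 = 244, py1_4 = 368, center_x_5 = 56, center_y_5 = 484, radius_5 = 32, px1_6 = 352, py1_6 = 148, px1_7 = 32, px1_8 = 188, py1_8 = 536, center_x_9 = 144, center_y_9 = 520, radius_9 = 20, center_x_10 = 368, radius_10 = 16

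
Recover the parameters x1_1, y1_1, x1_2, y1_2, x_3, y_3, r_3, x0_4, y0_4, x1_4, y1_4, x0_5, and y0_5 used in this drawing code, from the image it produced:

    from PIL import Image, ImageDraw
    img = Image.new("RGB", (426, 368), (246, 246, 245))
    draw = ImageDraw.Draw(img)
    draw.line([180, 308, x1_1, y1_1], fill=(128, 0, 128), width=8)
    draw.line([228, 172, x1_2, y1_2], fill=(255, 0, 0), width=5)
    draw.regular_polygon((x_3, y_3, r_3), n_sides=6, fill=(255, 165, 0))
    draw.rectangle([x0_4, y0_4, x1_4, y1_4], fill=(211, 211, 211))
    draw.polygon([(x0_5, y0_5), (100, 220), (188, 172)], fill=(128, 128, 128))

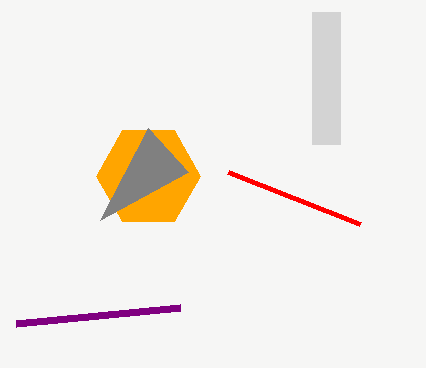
x1_1 = 16
y1_1 = 324
x1_2 = 360
y1_2 = 224
x_3 = 148
y_3 = 176
r_3 = 52
x0_4 = 312
y0_4 = 12
x1_4 = 340
y1_4 = 144
x0_5 = 148
y0_5 = 128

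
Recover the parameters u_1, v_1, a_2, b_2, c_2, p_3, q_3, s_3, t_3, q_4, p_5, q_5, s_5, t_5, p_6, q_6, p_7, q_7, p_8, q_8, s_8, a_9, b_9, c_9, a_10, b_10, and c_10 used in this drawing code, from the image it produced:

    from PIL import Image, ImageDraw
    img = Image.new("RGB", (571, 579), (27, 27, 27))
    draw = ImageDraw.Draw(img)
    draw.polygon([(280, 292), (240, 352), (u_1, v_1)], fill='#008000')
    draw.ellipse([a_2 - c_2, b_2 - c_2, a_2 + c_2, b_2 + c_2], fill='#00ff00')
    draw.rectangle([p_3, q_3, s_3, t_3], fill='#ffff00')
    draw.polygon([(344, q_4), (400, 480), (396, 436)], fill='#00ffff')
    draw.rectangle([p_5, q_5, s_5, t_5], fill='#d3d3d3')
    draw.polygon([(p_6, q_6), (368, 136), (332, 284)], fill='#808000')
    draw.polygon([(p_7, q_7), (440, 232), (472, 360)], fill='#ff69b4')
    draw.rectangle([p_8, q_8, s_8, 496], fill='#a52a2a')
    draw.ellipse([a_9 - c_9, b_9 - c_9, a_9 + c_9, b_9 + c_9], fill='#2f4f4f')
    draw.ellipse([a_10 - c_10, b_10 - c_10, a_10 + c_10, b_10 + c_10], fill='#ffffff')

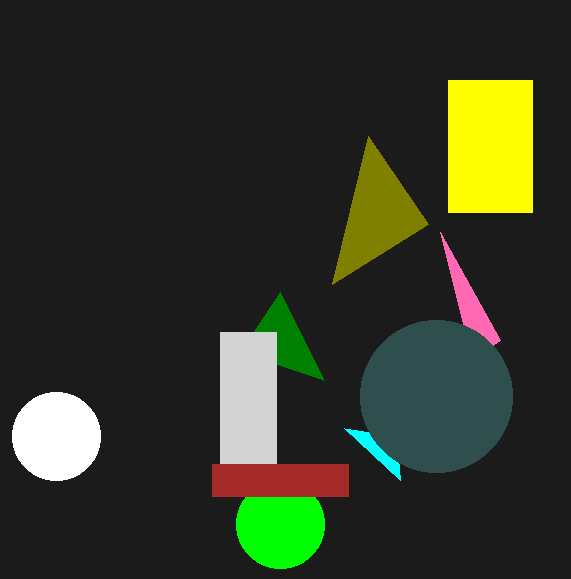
u_1 = 324, v_1 = 380, a_2 = 280, b_2 = 524, c_2 = 44, p_3 = 448, q_3 = 80, s_3 = 532, t_3 = 212, q_4 = 428, p_5 = 220, q_5 = 332, s_5 = 276, t_5 = 464, p_6 = 428, q_6 = 224, p_7 = 500, q_7 = 340, p_8 = 212, q_8 = 464, s_8 = 348, a_9 = 436, b_9 = 396, c_9 = 76, a_10 = 56, b_10 = 436, c_10 = 44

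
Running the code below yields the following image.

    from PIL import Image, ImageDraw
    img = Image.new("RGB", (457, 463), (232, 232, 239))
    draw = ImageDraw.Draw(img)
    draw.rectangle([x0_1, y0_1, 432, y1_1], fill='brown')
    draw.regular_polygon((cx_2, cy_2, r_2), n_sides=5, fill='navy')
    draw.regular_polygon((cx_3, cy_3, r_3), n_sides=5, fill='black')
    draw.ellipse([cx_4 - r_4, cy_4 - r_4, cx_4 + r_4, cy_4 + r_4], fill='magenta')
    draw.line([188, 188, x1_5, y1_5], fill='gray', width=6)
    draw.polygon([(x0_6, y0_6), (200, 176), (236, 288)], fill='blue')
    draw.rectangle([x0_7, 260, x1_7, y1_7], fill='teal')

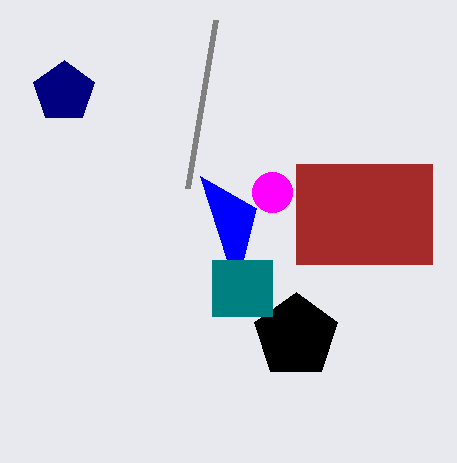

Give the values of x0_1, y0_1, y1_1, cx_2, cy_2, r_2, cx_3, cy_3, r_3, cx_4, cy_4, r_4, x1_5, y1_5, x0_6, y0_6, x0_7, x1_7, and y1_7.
x0_1 = 296
y0_1 = 164
y1_1 = 264
cx_2 = 64
cy_2 = 92
r_2 = 32
cx_3 = 296
cy_3 = 336
r_3 = 44
cx_4 = 272
cy_4 = 192
r_4 = 20
x1_5 = 216
y1_5 = 20
x0_6 = 256
y0_6 = 208
x0_7 = 212
x1_7 = 272
y1_7 = 316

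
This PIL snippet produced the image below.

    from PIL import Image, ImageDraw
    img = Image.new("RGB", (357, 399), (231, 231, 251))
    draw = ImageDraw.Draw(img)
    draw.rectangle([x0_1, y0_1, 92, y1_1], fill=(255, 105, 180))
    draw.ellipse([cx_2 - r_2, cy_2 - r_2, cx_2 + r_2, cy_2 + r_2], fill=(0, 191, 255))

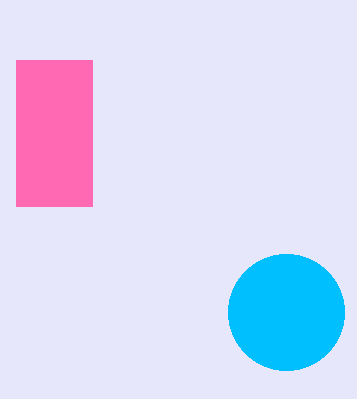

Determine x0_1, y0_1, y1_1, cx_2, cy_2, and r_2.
x0_1 = 16
y0_1 = 60
y1_1 = 206
cx_2 = 286
cy_2 = 312
r_2 = 58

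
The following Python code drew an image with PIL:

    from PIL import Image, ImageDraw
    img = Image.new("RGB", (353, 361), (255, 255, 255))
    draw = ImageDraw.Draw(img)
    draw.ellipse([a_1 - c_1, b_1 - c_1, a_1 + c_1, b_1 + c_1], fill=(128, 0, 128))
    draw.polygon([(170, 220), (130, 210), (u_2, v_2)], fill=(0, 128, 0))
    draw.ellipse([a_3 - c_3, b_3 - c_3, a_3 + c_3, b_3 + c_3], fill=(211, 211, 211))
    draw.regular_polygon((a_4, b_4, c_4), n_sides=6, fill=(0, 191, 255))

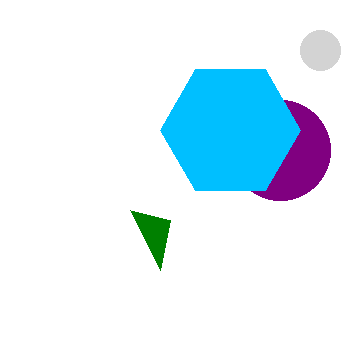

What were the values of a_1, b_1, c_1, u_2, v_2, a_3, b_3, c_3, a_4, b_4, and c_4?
a_1 = 280
b_1 = 150
c_1 = 50
u_2 = 160
v_2 = 270
a_3 = 320
b_3 = 50
c_3 = 20
a_4 = 230
b_4 = 130
c_4 = 70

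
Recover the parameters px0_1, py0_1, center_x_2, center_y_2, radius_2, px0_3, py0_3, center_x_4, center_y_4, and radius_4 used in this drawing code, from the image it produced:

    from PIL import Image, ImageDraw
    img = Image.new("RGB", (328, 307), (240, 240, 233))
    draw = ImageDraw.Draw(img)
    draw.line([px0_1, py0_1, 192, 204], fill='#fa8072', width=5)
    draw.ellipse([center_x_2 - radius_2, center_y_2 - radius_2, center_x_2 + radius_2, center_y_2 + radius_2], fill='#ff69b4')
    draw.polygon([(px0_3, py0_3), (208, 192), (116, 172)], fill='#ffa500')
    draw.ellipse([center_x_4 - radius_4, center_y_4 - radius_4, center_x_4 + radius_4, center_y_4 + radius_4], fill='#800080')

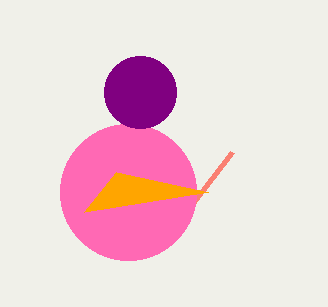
px0_1 = 232; py0_1 = 152; center_x_2 = 128; center_y_2 = 192; radius_2 = 68; px0_3 = 84; py0_3 = 212; center_x_4 = 140; center_y_4 = 92; radius_4 = 36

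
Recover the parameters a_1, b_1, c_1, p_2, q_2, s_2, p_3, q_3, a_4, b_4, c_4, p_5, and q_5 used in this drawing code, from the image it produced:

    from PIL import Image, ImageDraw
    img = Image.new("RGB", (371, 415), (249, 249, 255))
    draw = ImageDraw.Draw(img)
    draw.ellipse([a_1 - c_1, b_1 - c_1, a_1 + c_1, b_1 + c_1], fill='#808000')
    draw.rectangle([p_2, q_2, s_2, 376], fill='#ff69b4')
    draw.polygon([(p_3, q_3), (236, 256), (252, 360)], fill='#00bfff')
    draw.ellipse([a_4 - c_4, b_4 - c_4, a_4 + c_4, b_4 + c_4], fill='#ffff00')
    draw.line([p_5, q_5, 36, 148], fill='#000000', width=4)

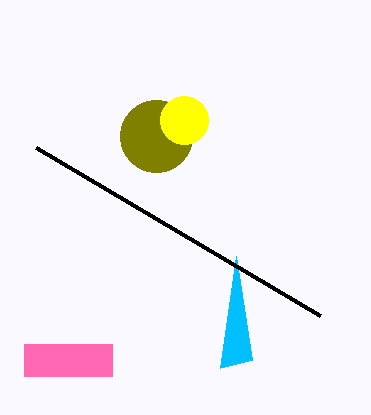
a_1 = 156
b_1 = 136
c_1 = 36
p_2 = 24
q_2 = 344
s_2 = 112
p_3 = 220
q_3 = 368
a_4 = 184
b_4 = 120
c_4 = 24
p_5 = 320
q_5 = 316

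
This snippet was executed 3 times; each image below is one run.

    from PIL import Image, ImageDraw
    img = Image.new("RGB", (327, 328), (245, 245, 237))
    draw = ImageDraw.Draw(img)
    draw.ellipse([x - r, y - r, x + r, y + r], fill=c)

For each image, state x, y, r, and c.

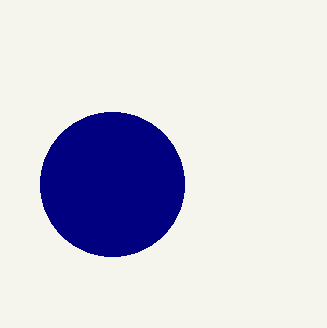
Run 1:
x = 112, y = 184, r = 72, c = 'navy'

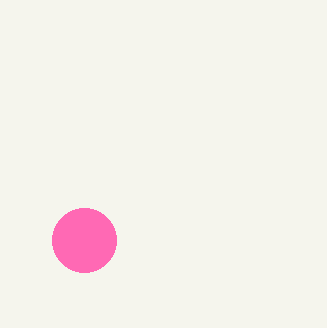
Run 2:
x = 84
y = 240
r = 32
c = 'hotpink'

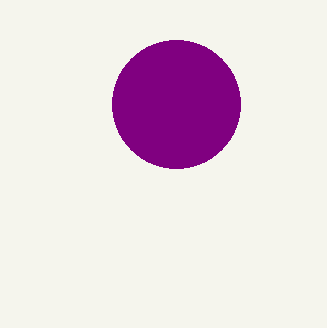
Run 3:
x = 176, y = 104, r = 64, c = 'purple'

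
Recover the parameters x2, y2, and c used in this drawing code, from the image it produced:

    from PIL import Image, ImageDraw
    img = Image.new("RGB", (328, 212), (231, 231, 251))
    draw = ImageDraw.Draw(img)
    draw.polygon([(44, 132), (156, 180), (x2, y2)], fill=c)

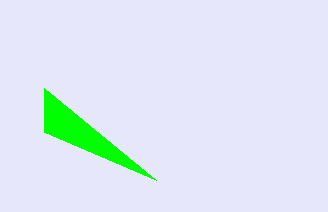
x2 = 44, y2 = 88, c = 'lime'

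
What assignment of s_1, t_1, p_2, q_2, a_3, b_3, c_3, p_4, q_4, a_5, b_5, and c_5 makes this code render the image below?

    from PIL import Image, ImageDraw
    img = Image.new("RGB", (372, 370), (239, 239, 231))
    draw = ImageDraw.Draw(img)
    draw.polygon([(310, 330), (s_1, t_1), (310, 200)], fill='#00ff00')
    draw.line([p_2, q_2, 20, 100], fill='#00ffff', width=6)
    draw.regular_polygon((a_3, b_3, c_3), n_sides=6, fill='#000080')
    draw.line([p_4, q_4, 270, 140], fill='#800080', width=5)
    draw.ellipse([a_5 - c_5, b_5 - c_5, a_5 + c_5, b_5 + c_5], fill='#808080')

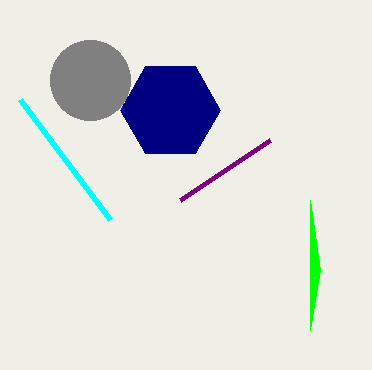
s_1 = 320
t_1 = 270
p_2 = 110
q_2 = 220
a_3 = 170
b_3 = 110
c_3 = 50
p_4 = 180
q_4 = 200
a_5 = 90
b_5 = 80
c_5 = 40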